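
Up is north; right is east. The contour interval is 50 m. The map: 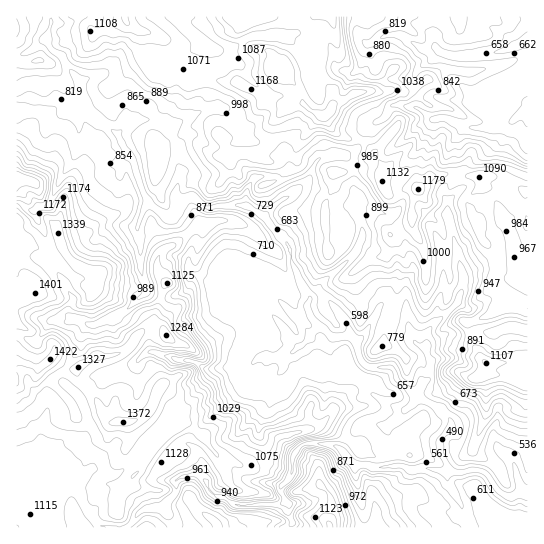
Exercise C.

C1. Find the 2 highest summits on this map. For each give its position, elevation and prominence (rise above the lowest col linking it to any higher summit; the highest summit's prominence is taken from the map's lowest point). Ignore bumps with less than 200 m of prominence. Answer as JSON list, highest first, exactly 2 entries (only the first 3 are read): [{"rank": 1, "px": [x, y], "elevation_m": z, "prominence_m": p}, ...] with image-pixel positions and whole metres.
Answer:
[{"rank": 1, "px": [50, 359], "elevation_m": 1422, "prominence_m": 956}, {"rank": 2, "px": [275, 62], "elevation_m": 1299, "prominence_m": 454}]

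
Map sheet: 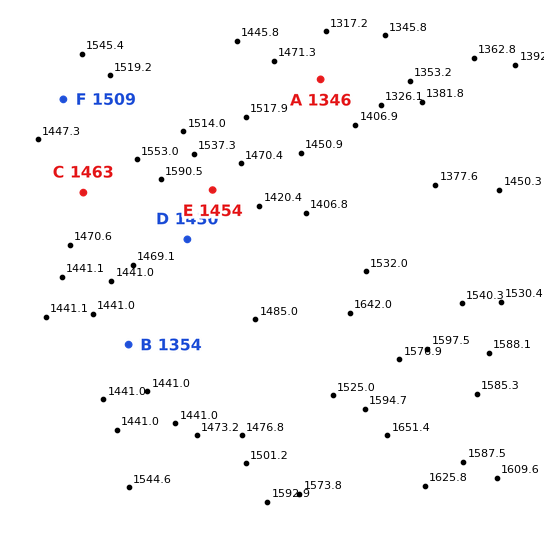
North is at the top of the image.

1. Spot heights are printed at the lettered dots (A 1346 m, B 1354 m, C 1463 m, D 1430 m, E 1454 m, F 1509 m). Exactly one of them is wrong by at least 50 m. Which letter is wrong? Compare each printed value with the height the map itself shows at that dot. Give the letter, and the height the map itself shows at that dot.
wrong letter B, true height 1441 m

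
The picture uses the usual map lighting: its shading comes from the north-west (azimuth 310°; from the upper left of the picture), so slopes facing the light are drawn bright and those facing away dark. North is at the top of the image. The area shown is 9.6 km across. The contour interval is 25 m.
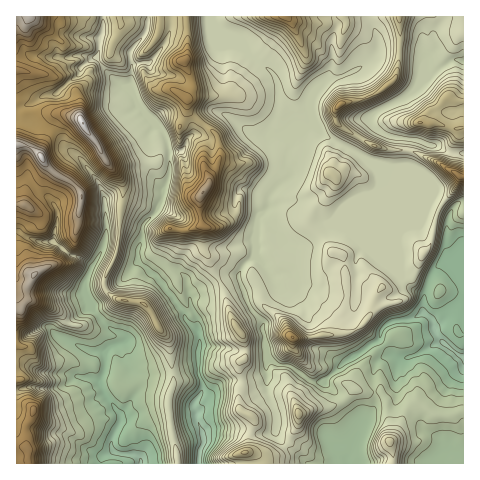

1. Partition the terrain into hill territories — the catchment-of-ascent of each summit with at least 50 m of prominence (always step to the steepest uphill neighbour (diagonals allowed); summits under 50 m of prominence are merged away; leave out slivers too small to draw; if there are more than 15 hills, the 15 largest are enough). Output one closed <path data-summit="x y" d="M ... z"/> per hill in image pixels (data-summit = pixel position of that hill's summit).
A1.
<path data-summit="83 124" d="M97 58l-5 0-9 7-3 3 0 5-23 20-16 3-25 15 1 8 23 7 16 8 8 12 20 16 14 19 4 11 4 21 0 24-4 13-10 16-7 17 0 12 35-13 17-20 0-12 5-12 0-10 15-18 13-38-1-25-5-14-20-20-14-24-15-9z"/><path data-summit="292 337" d="M376 192l-11 5-21 21-17 7-23 21-20-5-8-6-14-21-4 4-3 38-11 9-5 14 12 29 12 15-1 7 6 28 10 7 14 2 19 14 12 1 24-22 31-20 3-10 8-7 21-4 13-6-1-6 2-12-12-6-11-12-23-56z"/><path data-summit="203 192" d="M217 112l-4 1-13 17-11 8-4 9-4 4-12 2 1 19-7 17 0 7-6 14-15 18 0 10-5 12 0 10 22 20 13-11 10 5 4 4 3 18 3-4 15-4 22-12 10 0 5-11 11-9 0-20 4-20 9-8 1-11 5-7 17-14-4-11 1-12 3-6 0-7-3-3-4-2-27 1-28-20z"/><path data-summit="185 61" d="M211 16l-39 0-4 23-13 18-5 6-10 0-8 4-3 21 15 25 20 20 5 19 12-1 4-4 4-9 8-5 18-21 14 4 28 20 13 0 7-19 1-32-3-9-18-14-21-23-16-8-7-7z"/><path data-summit="459 175" d="M416 140l-7 0-3 26-21 2-12-3 7 13 0 8-4 6 2 29 23 56 11 12 13 6 6-19 9-12 6-3 13 1-11-17-2-15 5-19 7-7 6-3 0-47-15-2-10-5-9-1z"/><path data-summit="390 441" d="M441 342l-32 16-9 1-7-3-5 0-12 7-3 11 2 29-16 27-12 29 1 5 96 0-1-8 4-2 17 1 0-98z"/><path data-summit="34 274" d="M17 231l-1 129 5 0 22 13 27 1 20 4-2-15 4-9 3-3 10 2 5-6 17-6-5-8-13-5-19-23-5-11 0-11 7-18-15-9-7-1-17-14-15 0-11-3z"/><path data-summit="286 17" d="M369 16l-156 0-1 4 8 11 16 8 21 23 18 14 3 9 0 24-8 25 14 1 8 6 14-13 6-3-2-24 4-9 11-11 32-11 13-8 5-7 3-5 0-12z"/><path data-summit="341 104" d="M428 16l-58 0 0 5 8 17 0 12-3 5-5 7-13 8-32 11-11 11-4 9 2 24 3 1 10 10 28 14 21 14 11 4 21-2 3-26-17-3-13-5-7-8-1-6 7-8 31-15 19-19-4-10 2-5 10-11-2-15-5-6z"/><path data-summit="332 174" d="M315 126l-9 2-14 11-5 21 4 16-17 14-5 7-1 11-7 6 19 25 20 7 7-1 20-20 17-7 21-21 11-5 4-6-2-15-8-9-17-12-28-14z"/><path data-summit="34 410" d="M81 376l-5 0-9 9-11 3-29-1-11 3 1 74 84 0 1-6 11-7-1-11 9-19-1-8-14-17-7-15z"/><path data-summit="145 305" d="M138 261l-18 21-33 13 4 12 18 21 13 5 5 6-1 3-10 4 17 24 10 4 9 1 45-8 1-35-13-13-1-6-24-33z"/><path data-summit="41 157" d="M18 119l-2 0 0 62 12-3 13 16 9 5 6 8 2 8-5 27 17 13 7 1 15 10 10-16 4-13-1-38-7-18-14-19-20-16-8-12-16-8z"/><path data-summit="245 452" d="M266 368l-1 5-15 7-25 1-7 4-9 10-9 0-4 5-3 5 11 33 0 6-5 9 1 11 108-1-22-17-10-12 0-21-9-25z"/><path data-summit="299 413" d="M269 359l-3 8 1 21 9 25-1 18 3 7 8 8 22 18 39 0 13-40-14-20-21-22-14-1-19-14-14-2z"/>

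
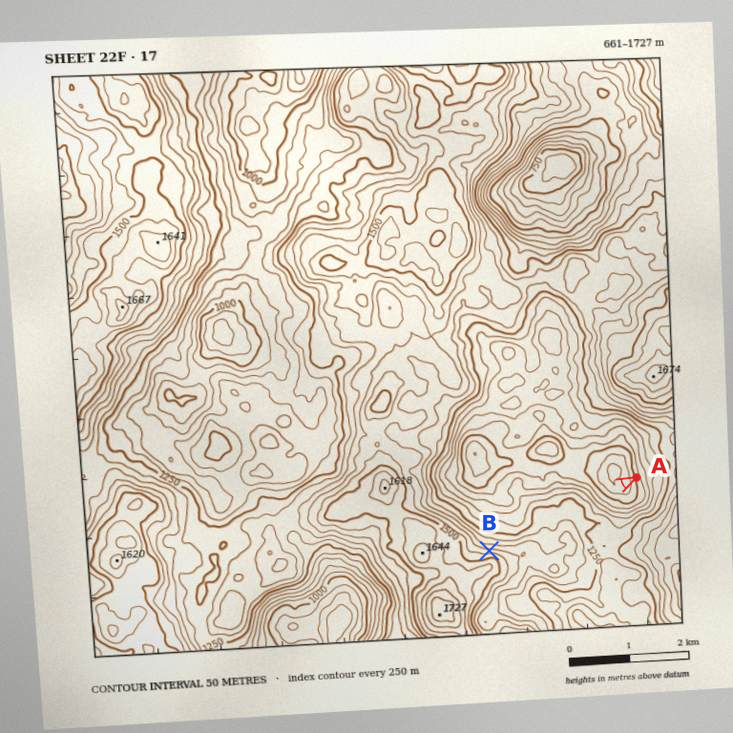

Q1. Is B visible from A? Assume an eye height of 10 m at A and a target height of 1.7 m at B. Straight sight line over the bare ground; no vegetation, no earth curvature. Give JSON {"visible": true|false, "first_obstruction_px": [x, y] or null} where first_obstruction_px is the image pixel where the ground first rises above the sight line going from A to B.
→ {"visible": false, "first_obstruction_px": [591, 500]}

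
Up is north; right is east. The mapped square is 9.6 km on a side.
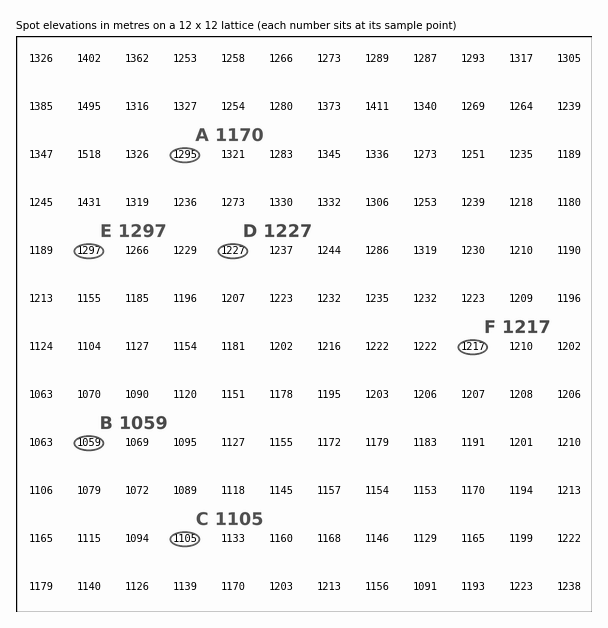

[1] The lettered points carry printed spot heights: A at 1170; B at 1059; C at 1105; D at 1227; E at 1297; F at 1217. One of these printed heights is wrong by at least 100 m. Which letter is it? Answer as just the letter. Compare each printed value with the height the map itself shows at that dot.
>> A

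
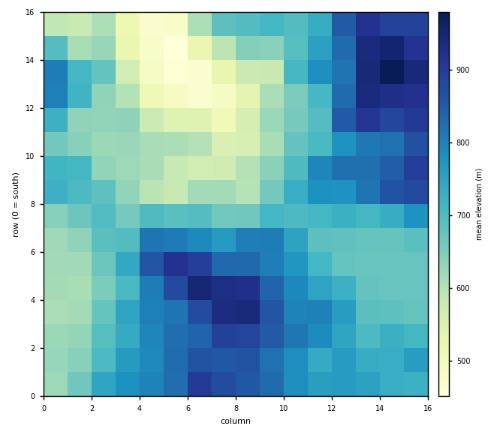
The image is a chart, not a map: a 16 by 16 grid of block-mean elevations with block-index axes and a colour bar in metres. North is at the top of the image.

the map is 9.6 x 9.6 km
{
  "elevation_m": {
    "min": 420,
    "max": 1020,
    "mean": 720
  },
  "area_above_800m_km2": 24.8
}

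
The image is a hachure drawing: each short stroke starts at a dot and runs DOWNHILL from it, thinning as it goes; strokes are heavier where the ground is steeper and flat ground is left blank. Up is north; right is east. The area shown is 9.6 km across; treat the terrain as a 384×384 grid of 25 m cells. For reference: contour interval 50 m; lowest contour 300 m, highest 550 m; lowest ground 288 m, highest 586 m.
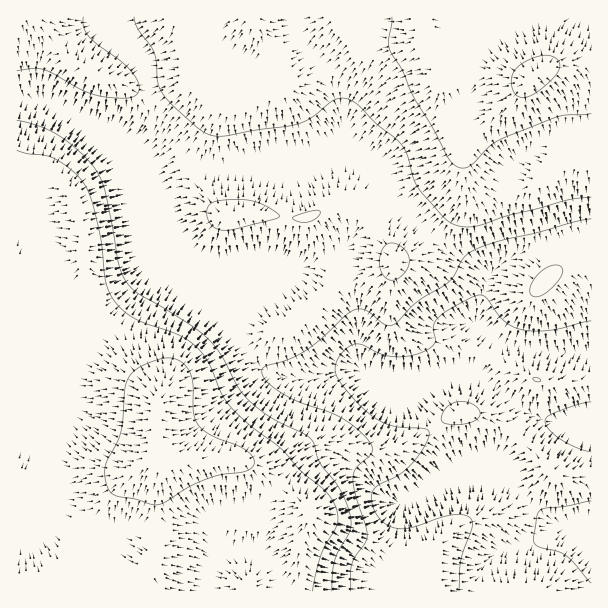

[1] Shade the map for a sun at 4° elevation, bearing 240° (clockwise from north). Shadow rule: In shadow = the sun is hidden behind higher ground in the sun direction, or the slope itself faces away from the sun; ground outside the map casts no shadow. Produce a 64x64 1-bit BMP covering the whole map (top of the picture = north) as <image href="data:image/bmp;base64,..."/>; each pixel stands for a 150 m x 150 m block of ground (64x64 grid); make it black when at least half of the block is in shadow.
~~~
<image width="64" height="64" href="data:image/bmp;base64,Qk0+AgAAAAAAAD4AAAAoAAAAQAAAAEAAAAABAAEAAAAAAAACAAATCwAAEwsAAAIAAAAAAAAA////AAAAAAAAAAAAfADAAAAAAAB+AMAAAAAAAH8A4AAAAAAAf4BgAAAAAAB/wAAAAAAAAD/gAAAAAAAAH/AAAAAAAAA/+AAAAAAAAD/8AAAAAAAAf/4AAAAAAAB//wAAAAAAAP//gAAAAAAB///AAAAAAAf//8AAAAAAD///4A4AAAA////gHwAAAH///+A/AAAA////4HwAAAH////AcAAAA////wAAAAAH///+AAAAAA////4YAAAAD////gAAAAAf///8AAAAAB////wAEAAAP///8AAYAAA///8AAAAAAH/+HAAAAAAA//wAAAAAAAH//AAAAAAAB//8AAAAAAAf//wAAAAAAD//+AAAAAAAP/+AAAAAAAB/+AAAAAAAAH/wAAAAAAAAf+AAAAAAAAB/wAAAAAAAAP/AAAAAAAAA/8AAAAAAAAD/wAAAAAAAAP/AAAAAAAAA/8AAAAAAAAH/wAAAAAAAAf+AAAAAAAAB/4AAAAAAAAP/gAAAAAAAB/8AAAAAAAAP/wAAAAAAAB/+AAAAAAAAf/wAAAAAAAD/+AAAAAAAAP/gAAAAAAAA/wAAAAAAAAAAAAAAAAAAAAAAAAAAAAAAAAAAAAAAAAAAGAAAAAAAAAB4AAAAAAAAAPAAAAAAAAAAwAAAAAAAAAAAAAAAAAAAAAAAAAAAAAAAAAAAAAAAAA=="/>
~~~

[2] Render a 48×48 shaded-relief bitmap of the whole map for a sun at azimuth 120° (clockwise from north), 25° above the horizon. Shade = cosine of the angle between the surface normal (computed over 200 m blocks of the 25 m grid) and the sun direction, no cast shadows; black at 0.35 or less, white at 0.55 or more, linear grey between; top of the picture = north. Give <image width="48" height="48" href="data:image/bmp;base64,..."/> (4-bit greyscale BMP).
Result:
<image width="48" height="48" href="data:image/bmp;base64,Qk32BAAAAAAAAHYAAAAoAAAAMAAAADAAAAABAAQAAAAAAIAEAAATCwAAEwsAABAAAAAAAAAAAAAAABEREQAiIiIAMzMzAERERABVVVUAZmZmAHd3dwCIiIgAmZmZAKqqqgC7u7sAzMzMAN3d3QDu7u4A////AFVWZmVVZ5mGQzV3Z779p3ZVaKlUNEVniFVVZmVEV5qXUzVmZ7/+qHZVaKlkM0RWd0REVmVERoqXZERVV7//uHZlaLuGRERFZ1REVWVDRXmYZVVURr//2nZVWKuodlVVZlVURWZURXiIdmZURZ7/+3QiNoq6mHZmZVVURWZlVniHZmZlRHz//IMAAliZmIh2ZWZVRFZmZomHZlVUNGr//aUgACRniIiId3ZlQ0VmZ4qYd2ZUNGnf/sljEAI1ZmeJmWZlQzRWZ4qqmId1RGi+/tynVDNEVUV5mWZlQzNFZnmZmIiHZnis3M3rhlVVVDNoiFVUQzM0VneIh3iIiImau7zeyGZVUyNXdlVUMiIiRWdmZmd4iJmZmZm8y5dmUyRWZlVUMiIRNXdmVVZmZ3eIiHZ4qqqYZUVmVVVVQyERJYh2ZmZlVVVndlQ0Z4mph2dmVVVVVCEQJYmHd3dlRERWdlQhJGeIh4iHZlVVVDIQFIqZiYdlVERWd1VCETVnd3mqmGVVVDIhE2mqqph2ZVVnhlVVMSNWZmiaqWZVVDIiElerzKl3d3eIdlZmVURVRFZ4h3ZlVDISIjabzKl4iZmph3d3dmZVREVWVWZmVUIiIjWKu5d4mrzKh3mqmHZlRFVmZlZlVVMzIiR4mHVnir3bhmmqmIdmVneIiFVVVVVEMzRnd1RFaKzchWm6mHdlVomqqlVVVVVVVEVmZVQ0RorMlWnMqYdkRYmqqlVVVWZmVVZlVVVDNFeqhmrdzLljJGiaqWZVVmiHVWZVVVVUMjV4dmnN3cuDEkeJmXZlVoqoZVVVVVVVUzRWZViszNyUETV4iGZlVpzKdVVVVVVVVUNFQ0eaq8ymMSRWd2ZVRq7qZVVWZmVWZlREMjV4mry5UzNFZlVUNq/6ZVVWeId2ZnZlMjVniavLllVVVlVENb/pZVVEaaqHd4h2Q0VmZ4rMuod2ZlVUNr/YVVQyV5mHdniHZVVlVWiszLqpiFVUR8/HVVMiNWd2VVZ3ZmZVRFeaq7zLulVUSM63VVMiM0VVRERWZmZURFaIiJvMu1VUWM2mVUMzRERVVDNFZmVDNFeIZWiaqlVVaLuWVUNFVVVVVVRFVVQyNFeIdUV3eFVVaKl1VURVZlVVVVVVVVQhI1eJhkRWZlRWeIdlVUVWd3ZmZmVVVVQhI1aJl1RFVURGd2ZVVFVWeIiHd2ZlVVQyJFZ5qYZVVTNFZlZlVVVVZ4mIiIh2VVQzNFVnmql2ZjRVVmZlVlVVZniImZmGVERDRWVFebuXd1VWZnd3dlVVVVZniamGVERDRmVDR6u5h3d2VniIdURWZVRWeJmGVEQzRnZDNIq6mJh1VniIdDRWZlRFZ3d2VUQzRnZTI1iqmJhlRWd3ZCNWZlVVZmZVVVQzRWVDIjV5iIdlRWZmVDNWZlVWZmVVVVRERVVDIiNWd3dmVmZVVDRWZVZndmVVVUNFZVVUMiNFVXiHd2VVREZmVVZ3dlVVVUI1ZlVVVDNFVYiJh2VUNFZ2VVaIdURWZUIkZmVVVVRVVQ=="/>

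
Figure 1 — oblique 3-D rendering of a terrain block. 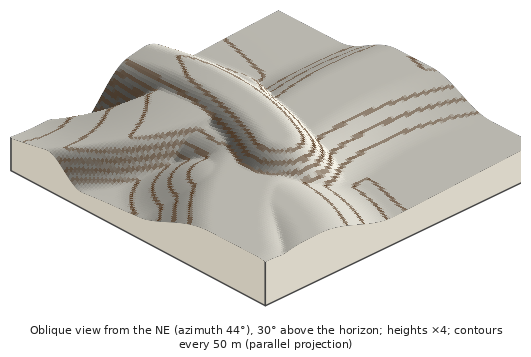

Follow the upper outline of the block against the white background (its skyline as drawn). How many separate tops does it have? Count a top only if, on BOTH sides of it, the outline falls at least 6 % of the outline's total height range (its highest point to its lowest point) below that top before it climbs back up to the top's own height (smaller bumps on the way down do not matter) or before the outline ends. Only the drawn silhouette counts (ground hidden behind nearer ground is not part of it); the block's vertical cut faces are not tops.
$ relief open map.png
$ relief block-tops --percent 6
2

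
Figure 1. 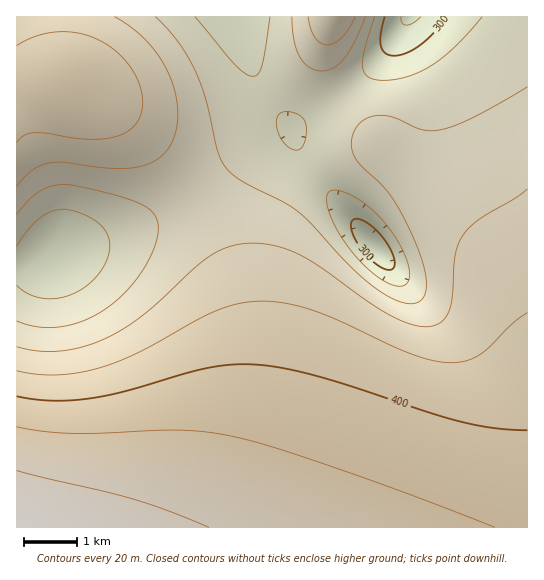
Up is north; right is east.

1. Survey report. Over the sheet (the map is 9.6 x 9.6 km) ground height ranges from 275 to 455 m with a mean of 370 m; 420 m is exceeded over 11.9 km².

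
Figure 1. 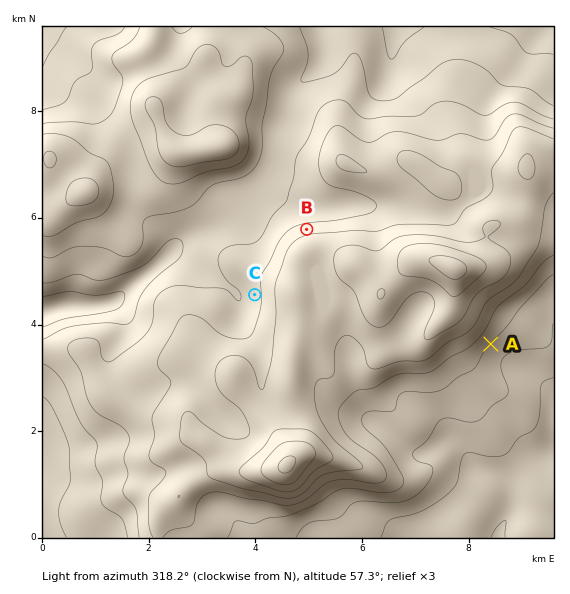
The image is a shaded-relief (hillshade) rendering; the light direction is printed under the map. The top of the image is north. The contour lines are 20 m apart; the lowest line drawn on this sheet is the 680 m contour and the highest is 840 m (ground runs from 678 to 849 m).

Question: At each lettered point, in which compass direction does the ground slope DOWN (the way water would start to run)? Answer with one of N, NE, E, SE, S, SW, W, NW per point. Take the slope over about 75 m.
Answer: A SE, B N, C W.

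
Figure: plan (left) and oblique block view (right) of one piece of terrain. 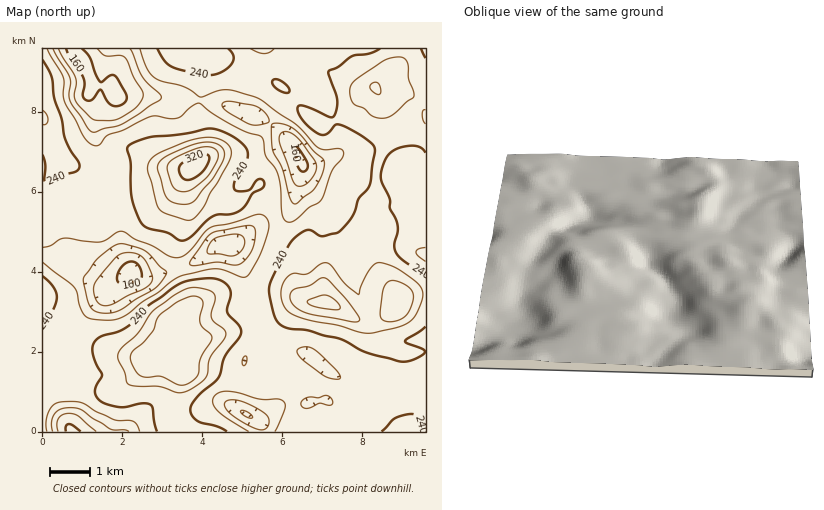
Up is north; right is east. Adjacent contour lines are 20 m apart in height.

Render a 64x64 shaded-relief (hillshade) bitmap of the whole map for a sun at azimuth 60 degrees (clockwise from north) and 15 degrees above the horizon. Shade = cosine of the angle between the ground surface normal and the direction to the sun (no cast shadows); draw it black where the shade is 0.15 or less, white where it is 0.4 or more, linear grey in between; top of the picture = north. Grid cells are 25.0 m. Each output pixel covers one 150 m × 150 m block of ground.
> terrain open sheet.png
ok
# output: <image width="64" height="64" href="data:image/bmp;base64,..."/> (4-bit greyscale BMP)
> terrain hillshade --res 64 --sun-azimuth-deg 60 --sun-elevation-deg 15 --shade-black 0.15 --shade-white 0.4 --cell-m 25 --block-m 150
<image width="64" height="64" href="data:image/bmp;base64,Qk12CAAAAAAAAHYAAAAoAAAAQAAAAEAAAAABAAQAAAAAAAAIAAATCwAAEwsAABAAAAAAAAAAAAAAABEREQAiIiIAMzMzAERERABVVVUAZmZmAHd3dwCIiIgAmZmZAKqqqgC7u7sAzMzMAN3d3QDu7u4A////AN7adDIiI0QyJFVmd3d3eJrN3IVFZ3d3d3ZniIZWZ4iZ3clTISIjREM0VWZ3d3eJrO7JZDRnd3d3d2eJhlVneIjLp0IREiNEREVVZ3d3eJvO24QzNFd3d3d3Z4h1Vmd3iKmFMhASNEVVVWZnd3eJvMyWMiNFZ3d3d3Znh2Vmd3eImGQyIiNEVmZmZmZ3d4q7qFISNFVmd3d3ZWd2Vmd3d4h3ZUREREVWZmZlVVZ3iZhkMiNVZmZ3ZnZVd3Zmd3d4iGZmZlVVVWZmVVRDRWd4dlQ0RWZmZmdmZmZ3ZmZmd4iIVmZ2ZmZWZlVERDI0Z3d2VVZmZ3Zmd3d2Z3dmZmZnd3dWZ3ZmZmZVREREMzV4iId3d2Znd2d3d3d3ZmZmZmd3d2ZmZmVmZUMzNFVEVniamIiHZmd3d3d3d3ZWZmVWZndmZmZmZVVUMiI1ZVVniaqpiIdlZ3d3d4h2VVVmVVVmZmZmZmZlVVQzI0Z2VneJqpiJh2Vnd3d4h2VEVmVVVmZmZmZndmVVVUM0Z3Znd3iamIiHZWd4d4h2VEVWZVZmZmZmd3d2ZlVVVVVnZmd3eImYiIdlZ3iHd2REVWZmZmZnd3d3d3ZmZmZmZmZneHd3iJiIh2Zmd3ZlVEVWZVVWZ3d3d3Z3d3dmd3ZlVWd3Z3eImZiIdmZ2ZVVEVWVURFZmZmd3Znd3d3d3dmVVZmVmeImqqZiHZmVVVVVVVDM0VWVWZndnd3iIiIh3ZURVVWZ4mqqqmYZmVVVUREMyIjVlVFVnd3d3iJmZmYdlREVVZ4mqqpmYdmZVREMiIiIkZ3ZERXiId3eJqqqph2VERWZniaqpmIdmZlQzIRIiNFipdURWiZl3eImry6h2ZVVWZmeJmqmIh2ZlQyESM0RXm7lkRFeKqoh4mbzLl3ZlZmZmZ4iaqYh3ZmVCESRWZorMp1RFV4qqiIiavMqHdndmZlZniaqpmIdmZTIjVnd4rMuGRFVnirqZiZvMuYd3d3ZlVmeJqqmYiHZlQzV4d3m8uXVVVWebu5maq7qod4iHZVRVZ4mZmZmYdmVERnh3ebuoZVVWeKu7qquqmYiIiIdUNFZoiZmZmqhlZlRWiHZ5u6hlVWeKu7qrupd3iIiIdTIjVmiIiZqrl2VmVVeIdnmql2VWaJq7qqqYZneIiIdkIRNFZ4iJmrqWVVZVVnd2eaqHVWZ5q7qqmHZmd3eIh1MQE0RXiZmaqXZVVWVVZ3d4mYZVZ4mqqqp3ZmZnd3d2QhAjNFaJmZmYdURFZVVnh3iYdlVniZmZmGZmZmZmd2QxESNEVompmIdkM0VmVWeIeIdlVWeJiIh2Z3ZlVVVnZCIjNEVWeaqHdkQzRWZVZ4h3d2VWZ4iHd2Z3dlVVVWdkMjRVVVZ4mXVUQzM1ZmZnh3d2ZVZ4iHd2ZndmVVVWd2Q0RVVVVWiIZEREMzVmZmd3d3ZmZ3iHd3d3d2ZmVWZ3ZUVVVVVEZ4dURERERGd3Znd3d2Znd4d3d3d2ZmZmZndlVVVURERnh2VVVVVFZ4hmd3ZnZmd3d3d3d3ZmZmZmdmZmVURERWeIdmZmZlVomHZnZmZmZ3d3d3d3d3ZmZmd3ZmZUQzRFZ4iHZnd2ZnmpdWdmZmZmd3d3d3d3d2Zmd3ZmZlQzM0VnmYd3d3dmibp2ZlVWZmZ3d3d3dnd3ZmZ3ZmZmVDIjRWeZmHd3d2eKyodmVFZmZnd3d3dmd3ZmZmZmZmZUMiI0Z4mYh3d2d5vLl2VERWZmZ3d3d2Z3dmZmZmZmZUMiIjRXiJmHd2Z4rNynVDNGZmZnd3d2ZmZmZmZmZ3ZlQyISNFeJqph3d3it7KhTM0ZmZmd3d3ZmZmdnd3d3dmVDIiNFZ4mrqHd3ib3cqEIjRmZmZ3d3dmZmZ3d3d3d2ZUMzNFZniauph3iazdymMRNVZWZmd3d2ZmZnd3eHdmZlVVVWZ3eJrMqYeKvNy5QAE1VVVmZ3d3ZmZnd3iZhmZmZmZnd3eIq926iJrMzKYQAUVURWZmd3ZmZmd3ial1VmZmd3d3eIm83cqYmszLgwACRVRFZmZmZmZmZ3iauWVnd3d3d3eImrzMupmavLlQABRWZVVmZmZmZmZ3iKu5Znh3d3d3iIiJqqqqqqq7lhAANWZmVWZmZmZlV3iJrMmImHd3d4iIiHeJmru6mZljAAJWd2ZVVVVmZlVImZrNypmYdmd4iYh3Z4mru6qHdkEAJGd3ZVVVVWZmVEmaq97KmYd2ZniZh2ZniruqmHVDISNGeIdlRVVVZnZVWaq97rmIh3ZmZ4h2Zniaqod2UxEjRWeIdlRFVUVndmVqq879qHiHZlVnd2ZmeJmXZVQxEkVmeIhlREVURXh3Znmr3uuHd4dlRFVmZVVnd3VEMyI0Vmd4dlVDNFRGiId3eZrNynZ3dlRDNEVVVVVmVUQzNEVmd3dmVUM0VVeIh3eJmrzKhmd2VDIiNERERVZVRERVZmd3d2ZmVEVVeJiHeImazduGZ2VDIRI0RERVVmZVVWZmd3d2ZmZVVWZ4iId4iZvf64VWZUIQEjRVVVVWZmZmZnd3d3ZmZmZmZnd4iIiKvf/aZFZlQhEjRVVVVWZ3dmd3d3d3ZmZ3ZmZmZ3iIiJvP/rhURWUxASRWZmZmZ3d3d4h3d3dmZ3d2ZmZmeIiJnO/8hkM0VDERNFZmZmZ3iHeJmYdnd3d3d3Z3d3d3iJmd/9p0MzNEMhI1VmZ3d3eIiJq6hmZ3d3d3ZneId3d4ma"/>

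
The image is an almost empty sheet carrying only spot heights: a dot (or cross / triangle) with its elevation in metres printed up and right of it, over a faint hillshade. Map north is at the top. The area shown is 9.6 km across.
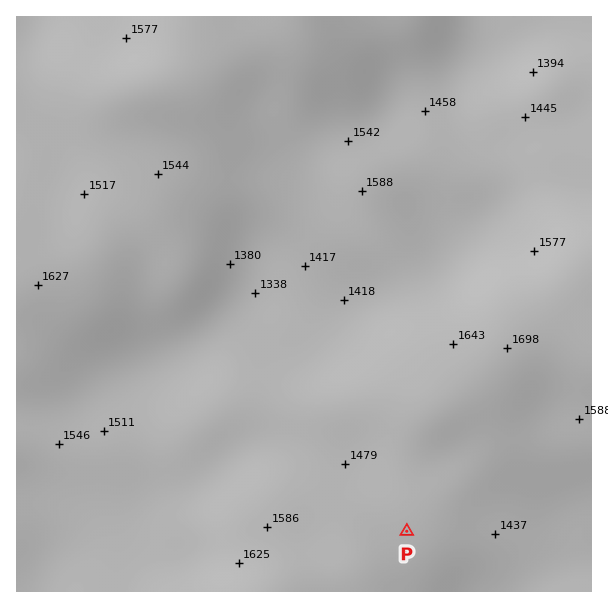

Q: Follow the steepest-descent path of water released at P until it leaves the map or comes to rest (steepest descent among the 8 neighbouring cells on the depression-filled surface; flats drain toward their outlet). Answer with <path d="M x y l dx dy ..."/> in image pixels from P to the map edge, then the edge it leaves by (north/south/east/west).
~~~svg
<path d="M407 531l21-21 25 0 3 2 3 3 12 6 47 46 0 24"/>
exit: south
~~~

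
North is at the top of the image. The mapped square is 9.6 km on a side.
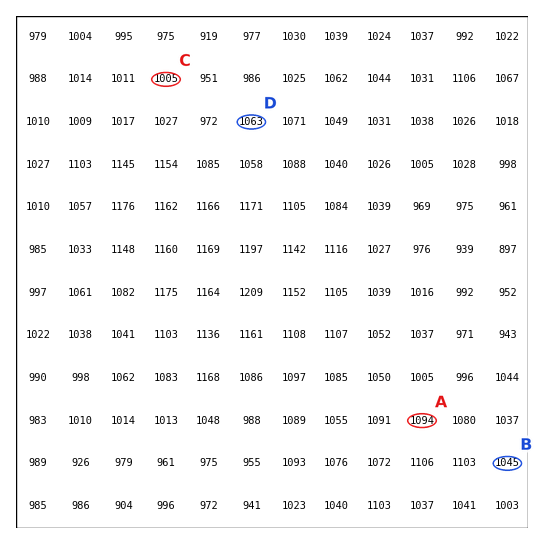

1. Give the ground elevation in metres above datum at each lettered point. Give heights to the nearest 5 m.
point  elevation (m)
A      1095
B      1045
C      1005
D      1065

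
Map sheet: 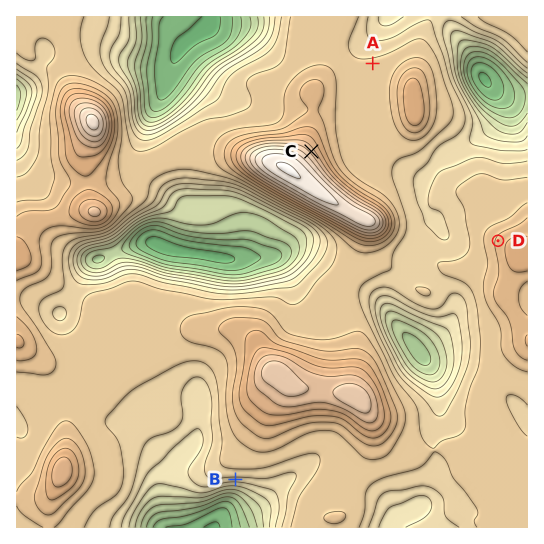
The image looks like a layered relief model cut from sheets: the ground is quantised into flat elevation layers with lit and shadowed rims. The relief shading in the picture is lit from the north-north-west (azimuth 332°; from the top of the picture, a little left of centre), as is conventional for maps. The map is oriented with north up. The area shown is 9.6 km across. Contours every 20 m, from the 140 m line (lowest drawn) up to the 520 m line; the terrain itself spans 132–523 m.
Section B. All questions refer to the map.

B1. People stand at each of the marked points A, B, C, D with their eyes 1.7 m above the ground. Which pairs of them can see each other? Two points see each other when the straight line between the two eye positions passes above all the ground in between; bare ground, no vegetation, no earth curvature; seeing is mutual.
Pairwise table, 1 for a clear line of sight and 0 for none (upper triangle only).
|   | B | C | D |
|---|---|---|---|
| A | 0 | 1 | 0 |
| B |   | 0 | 0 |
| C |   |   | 1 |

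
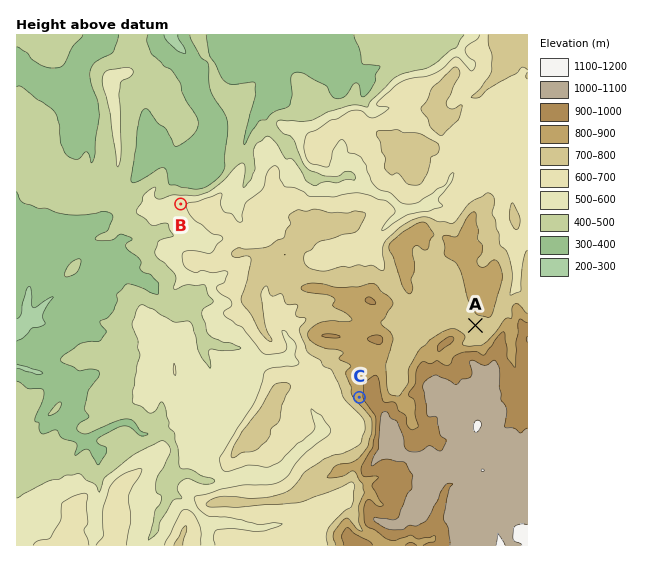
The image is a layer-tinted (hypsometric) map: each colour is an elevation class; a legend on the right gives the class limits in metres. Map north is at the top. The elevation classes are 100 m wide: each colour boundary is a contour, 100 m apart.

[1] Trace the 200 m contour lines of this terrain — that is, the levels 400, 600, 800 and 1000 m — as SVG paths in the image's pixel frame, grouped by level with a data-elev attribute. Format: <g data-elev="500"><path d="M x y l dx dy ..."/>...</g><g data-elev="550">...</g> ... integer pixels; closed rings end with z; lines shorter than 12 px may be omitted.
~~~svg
<g data-elev="400"><path d="M48 415l1 1 4-1 5-4 3-6 0-3-4 2z"/><path d="M65 276l5 0 7-4 3-7 1-6-4 0-7 5-5 7z"/><path d="M17 192l3 8 5 4 13 4 9 1 11 4 19 2 26-4 8 2 2 4-5 12-11 7-2 3 4 2 12-1 10-6 10 3 1 3-6 4 0 4 14 12 1 3-1 5 1 3 10 4 7 8 1 2-1 8-1 2-20-9-11-2-9 11 0 6-4 11-6 6-7 3 6 11-5 8-22 4-16 11-3 5 3 3 10 3 6 5 12-2 6 1 2 2-1 5-9 12-1 4-3 16 4 8-10 7-2 4 1 3 4 2 5 1 29-13 11-2 6 2 7 10 8 2 0 2-7 1-11-9-5-1-7 1-17 10-4 4 2 3 6 3 2 4-2 4-7 10-10-16-5 1-8 6 2-12-15-6-5-8-14 4-2-1-2-10-4-1 0-2 8-20 1-9-3-2-14-1-10-7"/><path d="M17 47l10 6 4 6 10 6 8 3 9 0 6-4 9-17 10-12"/><path d="M118 35l-5 17-18 11-5 9 1 12 7 17 1 14-4 25 0 15-4 8-4-11-2 0-4 5-4 3-11-5-5-12-2-18-4-13-33-25-5 0"/><path d="M190 35l1 5 10 17 7 6 2 26 4 9 11 17 3 10-4 46-5 6-10 8-12 4-27-4-4-14-3-3-5 1-20 12-5 2-2-2 6-52 4-14 2-5 5-1 10 14 8 6 9 17 7-2 9-7 5-6 2-7-1-7-11-16-4-9-2-9-6-10-4-4-5-2-14-14-4-12 1-6"/><path d="M354 35l6 14 2 14 3 2 15 2-5 8 0 6-8 13-5 3-3-12-4-2-10 13-4 2-6 0-3-2-6-11-22-12-10 0-3 4 1 18-2 10-17 8-7 7-7 1-7 10-7 14-2-2 2-7 10-40 0-12-2-2-22 2-8-4-13-24-4-21"/></g><g data-elev="600"><path d="M89 545l-5-14 4-10-2-14 2-11-3-3-11 3-12 7-1 17-10 17-14 4-4 4"/><path d="M126 545l5-24-2-25 4-10 8-13 1-4-1-1-19 7-7 5-5 7-7 22 0 27-7 9"/><path d="M201 545l0-12-1-8-7-12-7-4-5 3-16 33"/><path d="M174 375l1 1 1-4-2-9z"/><path d="M479 35l-1 4-10 6-3 4 2 7 8 7 0 4-2 4-3-1-11-12-4-1-12 11-8 5-9 3-19 3-11 6-19 18 1 3 11 2-11 8-7 2-10-7-10 0-13 8-8 1-13 10-8 3-4 6-1 9 3 12 4 4 15 3 3-2 5-17 5-7 4-1 6 13 6 1 7 5 4 6 5 16 5 6 5 3 9 3 13 11 8 0 8-2 18-13 8-4 5-10 3-2 1 0-3 9-13 17 1 2 4 4-1 2-13 4-22 4-25 16 3-7 10-12-2-5-6-6-29-8-24 4-25-1-5-4-7-4-12-2-5-7-1-10-4-3-4 1-4 5-5 18-16 13-4 10 1 7-2 2-3-1-7-7-8-3-3-7 2-9-1-2-34 11-1 3 3 6 5 7 17 13 10 3 2 3-13 14-16-2-10 1-2 5 3 10 10 6 7-3 11 3 10-2 4 1-2 10-7 3-2 3 3 4 10 7 3 4-1 4-7 5 1 4 17 11 19 24 5 3 15-1 5-2 1-6-5-14 4 0 10 13-1 12 4 7-5 3-23 2-6 4-5 17-6 14-34 54 2 12 3 2 4 0 20-6 18 2 12-5 18-18 17-13 1-6-4-16 11 7 9 15-3 5-26 20-13 19-10 7-10 3-28 0-46 11-1 3 4 9 11 8 22 2 28 7 15-2 8 1-19 7-9 0-21-3-16 2-4 7 2 8"/></g><g data-elev="800"><path d="M487 317l3 0 3-4 9-32 0-6-3-11-4-4-4 1-8 6-3 0-2-3-1-4 5-7 1-6-6-8 1-10-2-6 0-10-2-1-7 5-10 19-3 1-8-2-4 2 3 10-1 6 3 4 9 6 3 5 9 31 5 7 2 7 3 2z"/><path d="M527 313l-9-9-4 0-2 4-1 11-4-1-2 1-11 15-7 7-6 4-12 1-6-1-1-1 3-7-1-2-10-6-7 1-10 5-7 5-12 12-9 16-1 16-8 11-3 1-8-3-2-9-1-20 7-27-3-5-9-9 12-18 0-4-3-3-8-6-5-7-4-2-15 4-16 1-31-5-9 4-1 2 5 3 20 3 7 2 2 3-2 4 0 3 13 6 6 6 0 1-3 1-16-1-12 2-11 7-2 7 3 5 7 5 25 6 0 1-4 6 12 6-5 8 5 14 1 8 18 21 2 4-1 14-3 13-5 6-5 6-5 3-18 4-8 11 14 0 10-6 3 0 9 13 1 8-6 16 1 13 4 10-6-2-8-10-4 0-11 14-1 4 2 8"/><path d="M408 293l3 0 2-4-2-9 4-15-2-16 4-4 6 5 4-1 3-9 4-5-7-11-4-2-7 2-13 8-14 13 0 4 4 8 9 28z"/></g><g data-elev="1000"><path d="M527 428l-6 5-7-5-9-1 2-18-6-9-2-32-5-8-9 5-11-4-4 0 2 11-1 4-4 3-5 0-5 5-20-9-7 2-6 6-1 5 4 27 2 2 8 0 3 18 6 5-5 11-11-5-12 6-11-2-2-3-2-11-6-15-6-2-4-7-5 1-3 35-6 11-2 7 15-7 19 3 8 13-1 13-5 6-10 25-4 1-18-3-1 3 9 7 8 3 11 0 7-5 9 0 9-6 18-33 2-2 4-1 2 1-4 5-6 28 5 11 2 17"/></g>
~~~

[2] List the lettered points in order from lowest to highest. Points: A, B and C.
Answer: B A C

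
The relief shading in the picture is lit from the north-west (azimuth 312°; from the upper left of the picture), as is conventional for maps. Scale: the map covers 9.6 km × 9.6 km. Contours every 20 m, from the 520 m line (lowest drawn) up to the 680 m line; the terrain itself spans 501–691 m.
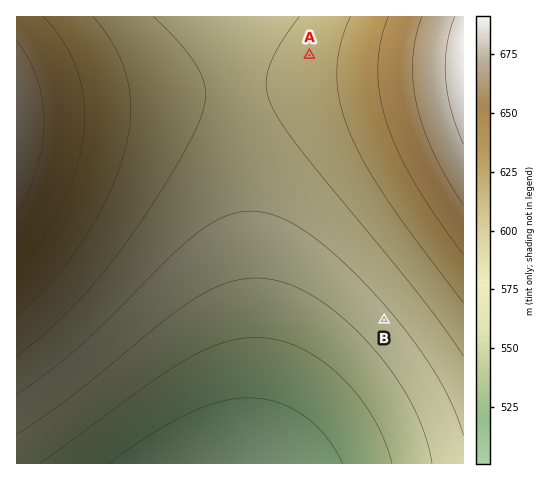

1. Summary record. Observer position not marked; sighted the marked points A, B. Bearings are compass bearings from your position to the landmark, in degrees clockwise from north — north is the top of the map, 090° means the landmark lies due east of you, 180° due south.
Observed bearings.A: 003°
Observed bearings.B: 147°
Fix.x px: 302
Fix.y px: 194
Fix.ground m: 590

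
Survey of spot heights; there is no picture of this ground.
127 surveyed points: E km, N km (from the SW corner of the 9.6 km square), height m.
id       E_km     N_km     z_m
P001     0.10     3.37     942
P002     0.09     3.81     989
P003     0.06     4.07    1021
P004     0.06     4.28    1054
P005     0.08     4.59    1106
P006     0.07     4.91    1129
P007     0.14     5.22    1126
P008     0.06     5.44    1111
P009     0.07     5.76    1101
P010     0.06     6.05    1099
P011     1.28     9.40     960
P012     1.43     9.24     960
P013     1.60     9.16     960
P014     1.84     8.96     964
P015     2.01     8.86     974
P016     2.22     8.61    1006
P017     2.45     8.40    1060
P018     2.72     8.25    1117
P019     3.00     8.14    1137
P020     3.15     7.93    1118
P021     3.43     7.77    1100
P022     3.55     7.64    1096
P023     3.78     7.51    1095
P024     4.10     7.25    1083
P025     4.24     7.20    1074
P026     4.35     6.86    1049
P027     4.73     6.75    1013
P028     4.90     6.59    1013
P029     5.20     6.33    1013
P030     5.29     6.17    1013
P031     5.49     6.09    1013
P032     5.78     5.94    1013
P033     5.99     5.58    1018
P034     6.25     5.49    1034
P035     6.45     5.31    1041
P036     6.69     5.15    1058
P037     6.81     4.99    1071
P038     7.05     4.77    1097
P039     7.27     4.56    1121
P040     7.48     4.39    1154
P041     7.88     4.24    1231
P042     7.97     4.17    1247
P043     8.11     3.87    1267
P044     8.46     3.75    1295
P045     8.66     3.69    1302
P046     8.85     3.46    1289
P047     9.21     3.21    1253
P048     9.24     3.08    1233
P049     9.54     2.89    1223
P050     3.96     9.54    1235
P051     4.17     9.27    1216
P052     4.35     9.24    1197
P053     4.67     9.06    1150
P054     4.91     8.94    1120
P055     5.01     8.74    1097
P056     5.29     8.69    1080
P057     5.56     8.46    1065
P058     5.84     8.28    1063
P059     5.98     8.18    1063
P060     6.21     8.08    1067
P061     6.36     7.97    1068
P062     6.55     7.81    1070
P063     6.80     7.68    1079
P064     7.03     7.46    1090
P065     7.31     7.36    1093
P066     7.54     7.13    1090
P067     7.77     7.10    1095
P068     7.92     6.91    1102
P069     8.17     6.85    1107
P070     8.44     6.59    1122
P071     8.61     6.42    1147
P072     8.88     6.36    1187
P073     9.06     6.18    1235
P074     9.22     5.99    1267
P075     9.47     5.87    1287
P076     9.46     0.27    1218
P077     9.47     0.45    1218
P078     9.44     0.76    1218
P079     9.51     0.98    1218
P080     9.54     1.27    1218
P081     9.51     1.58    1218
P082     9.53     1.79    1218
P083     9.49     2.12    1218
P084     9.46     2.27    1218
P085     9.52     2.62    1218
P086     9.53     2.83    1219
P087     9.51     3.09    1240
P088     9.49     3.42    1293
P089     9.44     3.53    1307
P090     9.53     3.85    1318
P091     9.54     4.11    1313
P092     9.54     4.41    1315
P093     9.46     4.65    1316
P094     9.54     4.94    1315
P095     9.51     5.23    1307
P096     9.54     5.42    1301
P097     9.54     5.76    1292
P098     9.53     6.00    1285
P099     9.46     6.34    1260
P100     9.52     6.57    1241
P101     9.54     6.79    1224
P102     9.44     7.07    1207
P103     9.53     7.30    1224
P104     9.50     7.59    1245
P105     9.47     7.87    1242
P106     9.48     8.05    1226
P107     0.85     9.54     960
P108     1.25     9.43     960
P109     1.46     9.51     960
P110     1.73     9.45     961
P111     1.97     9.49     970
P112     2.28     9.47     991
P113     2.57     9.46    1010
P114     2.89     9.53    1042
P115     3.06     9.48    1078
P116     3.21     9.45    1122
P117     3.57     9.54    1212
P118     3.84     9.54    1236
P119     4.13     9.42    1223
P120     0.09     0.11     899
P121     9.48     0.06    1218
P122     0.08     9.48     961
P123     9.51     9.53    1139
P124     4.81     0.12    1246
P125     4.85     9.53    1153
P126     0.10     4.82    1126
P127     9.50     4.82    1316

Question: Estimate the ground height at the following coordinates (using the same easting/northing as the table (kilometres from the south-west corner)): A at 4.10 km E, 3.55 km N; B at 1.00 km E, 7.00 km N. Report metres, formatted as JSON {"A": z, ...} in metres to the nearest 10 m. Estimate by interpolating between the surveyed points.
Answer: {"A": 1110, "B": 1130}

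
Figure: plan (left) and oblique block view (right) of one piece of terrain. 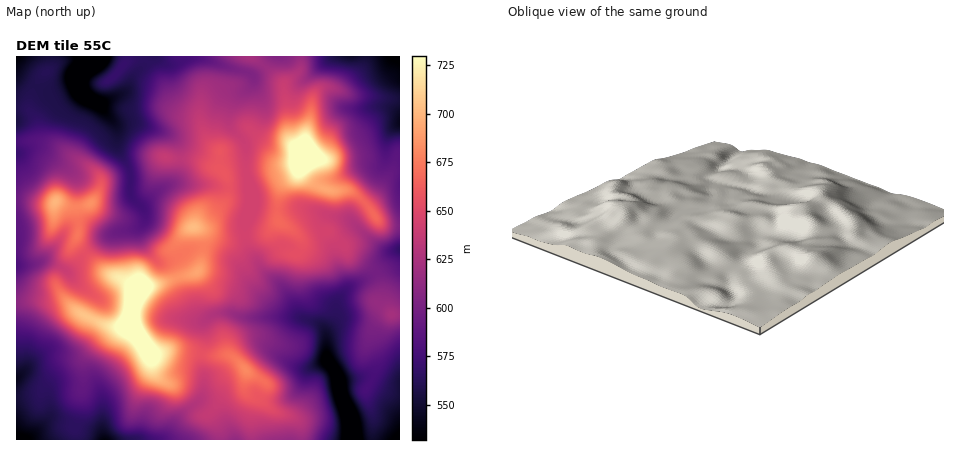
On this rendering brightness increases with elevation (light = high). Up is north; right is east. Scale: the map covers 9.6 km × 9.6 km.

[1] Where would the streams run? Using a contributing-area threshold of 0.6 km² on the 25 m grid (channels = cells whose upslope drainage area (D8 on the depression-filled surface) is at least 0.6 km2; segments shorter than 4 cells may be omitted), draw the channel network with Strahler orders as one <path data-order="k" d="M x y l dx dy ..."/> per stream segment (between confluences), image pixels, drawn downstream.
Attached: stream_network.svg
<path data-order="2" d="M26 440l-8 0"/><path data-order="1" d="M30 440l-4 0"/><path data-order="2" d="M138 440l-34 0"/><path data-order="2" d="M160 440l-22 0"/><path data-order="1" d="M164 440l-4 0"/><path data-order="1" d="M274 440l16 0"/><path data-order="1" d="M234 438l0 2 2 0"/><path data-order="1" d="M144 426l0 6-6 8"/><path data-order="1" d="M400 426l0 14"/><path data-order="1" d="M104 410l0 6 0 24"/><path data-order="2" d="M194 404l-24 24-2 4-8 8"/><path data-order="1" d="M48 404l0 14-22 22"/><path data-order="1" d="M302 384l4-10 8-8"/><path data-order="1" d="M96 382l4 10 0 4 2 2 0 36 0 2 0 4 2 0"/><path data-order="1" d="M204 378l0 14-4 6-6 6"/><path data-order="2" d="M314 366l6-2 8-2"/><path data-order="1" d="M400 366l0 18"/><path data-order="3" d="M328 362l8 12 2 6 2 12 10 24 0 8 2 0 0 16"/><path data-order="1" d="M30 360l0 2-4 6-10 10"/><path data-order="3" d="M328 360l0 2"/><path data-order="3" d="M326 356l2 4"/><path data-order="1" d="M278 356l8 6 10 4 4 2 12 0 2-2"/><path data-order="1" d="M46 352l-22 20-8 6"/><path data-order="1" d="M328 344l0 16"/><path data-order="1" d="M174 320l16 0"/><path data-order="2" d="M190 320l16 0 4-4 6-2 16 0 8 2 56 0"/><path data-order="3" d="M304 318l14 6 6 6 2 2 0 24"/><path data-order="1" d="M180 318l2 0 6 0 2 2"/><path data-order="3" d="M296 316l8 2"/><path data-order="1" d="M280 316l12 0"/><path data-order="2" d="M292 316l4 0"/><path data-order="1" d="M96 296l-12-8-18-18-10-6-6-2-34 2"/><path data-order="1" d="M250 280l34 34 8 0 0 2"/><path data-order="1" d="M342 274l2 4 0 14-6 8-2 16-10 10 0 30"/><path data-order="1" d="M16 268l0-2"/><path data-order="1" d="M260 266l30 30 8 16 6 6"/><path data-order="1" d="M172 260l-6 2-8 0-14-14-2-4 0-18 2-6"/><path data-order="1" d="M400 254l0-4"/><path data-order="1" d="M116 232l20-4 8-8"/><path data-order="1" d="M16 226l0 38"/><path data-order="2" d="M144 220l0-8"/><path data-order="2" d="M144 212l0-2-6-6"/><path data-order="1" d="M246 212l0-64-4-8-12-14 0-18 22-24 0-2"/><path data-order="1" d="M312 210l14 4 8 2 8 0 6 2 34 32 18 0"/><path data-order="2" d="M138 204l-6-6-2-4 0-20 0-4-12-20 0-20-4-6-10-14"/><path data-order="1" d="M188 186l-20 0-8 4-16 16-4 0-2-2"/><path data-order="1" d="M350 172l6-4 20 0 8-8 2-18 4-10 10-10"/><path data-order="1" d="M62 164l-18-16-14 0-6 4-8 0"/><path data-order="1" d="M16 156l0-4"/><path data-order="1" d="M168 134l-30-10-20 0-14-14"/><path data-order="2" d="M104 110l-8-8"/><path data-order="1" d="M362 110l10-2 2 0 14 0 12 10 0 4"/><path data-order="3" d="M96 102l-10-6-6-4-2-8 0-6"/><path data-order="1" d="M262 100l-6-8 0-10-4-6"/><path data-order="2" d="M120 94l-16 8-8 0"/><path data-order="1" d="M124 92l-4 2"/><path data-order="1" d="M244 90l8-8"/><path data-order="1" d="M296 90l32-32 2-2 22 0"/><path data-order="1" d="M72 84l6-6"/><path data-order="2" d="M252 82l0-6"/><path data-order="3" d="M78 78l4-6 14-12 0-4-2 0"/><path data-order="2" d="M252 76l-4-4-20-4-24-10-18 0-8 6-12 0"/><path data-order="2" d="M166 64l-8-8-4 0"/>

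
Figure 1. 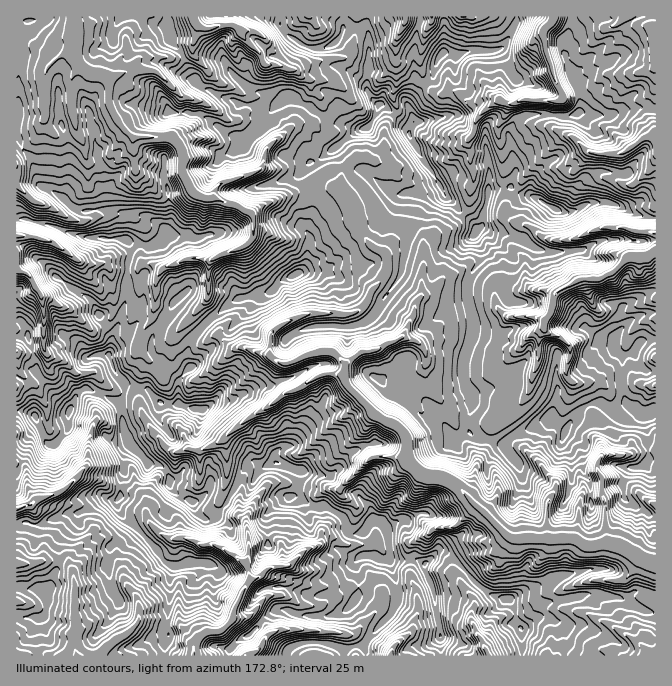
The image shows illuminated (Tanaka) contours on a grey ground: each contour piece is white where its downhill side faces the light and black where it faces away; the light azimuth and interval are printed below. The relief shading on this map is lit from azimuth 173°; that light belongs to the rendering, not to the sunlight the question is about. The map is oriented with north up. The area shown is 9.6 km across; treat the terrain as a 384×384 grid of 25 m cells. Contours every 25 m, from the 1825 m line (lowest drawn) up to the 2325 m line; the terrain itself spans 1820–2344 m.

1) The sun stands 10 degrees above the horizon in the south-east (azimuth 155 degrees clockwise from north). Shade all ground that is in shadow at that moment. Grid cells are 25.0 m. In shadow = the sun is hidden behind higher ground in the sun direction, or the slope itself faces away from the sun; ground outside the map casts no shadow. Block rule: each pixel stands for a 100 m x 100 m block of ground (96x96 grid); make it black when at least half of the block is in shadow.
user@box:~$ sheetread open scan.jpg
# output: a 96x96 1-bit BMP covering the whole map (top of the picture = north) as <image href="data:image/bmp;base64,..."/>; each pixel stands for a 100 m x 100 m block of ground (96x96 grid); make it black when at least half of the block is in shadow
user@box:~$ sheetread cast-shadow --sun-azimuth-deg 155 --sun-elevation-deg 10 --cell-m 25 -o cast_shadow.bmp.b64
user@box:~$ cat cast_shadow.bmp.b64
<image width="96" height="96" href="data:image/bmp;base64,Qk2+BAAAAAAAAD4AAAAoAAAAYAAAAGAAAAABAAEAAAAAAIAEAAATCwAAEwsAAAIAAAAAAAAA////AAAAAAAABAAAHwAAwAAgAAAAB4AfD4BA4AAAAAAAA+Afj//wfggAAAAAMfgf5//4PgAAACAAOPwf9/8cHgAAAAAAGHwP+YAGBADoCADgADgB/D8DBAYEAADgQDwB///AAAYAAACAAAAA/+DAAAAAAAAAYAAA/4hAAAHgfPAAcAAAf/gAAAP4P//4AAAAP/gAAAf+D//8AAAAP/4AAAf/4D78MAAA//gAAAf///78OAH/8fjADA////wAEAH/sD44Pg////gADAP+GB/4Pw///8AADAf8OAcAHw///wAAAAzAMAIAD+///AAAAAAAIAAwB///8AD4AAAAAAA4gD+BAAD+AAAAGAA/8b8AhAD/wAAAHAH//fzAzMN/ggAgDA////jBzOA//gBxD4f//+Dg5OAH/gA5h8P//4DA4MAB/gYZgwB//wAA4OAA/gGZgAJ//gAAAMAAfwGZwCM//AQAARgAPg/Z7PG/+AAAAfwAOA///vjP8AAAAfwAEAf//xxweAAAAACMAggD/84//ADAgACOHgAj/8M/+ADgQAAMHwAB/+G/gAD4YAAMHwAA/+D/AAB8IABuHgAAf/B+AAA/MAD/AAB4P/C8AAAfOAP/gAP8D/z4AAAfvwP/hgf+x/7wAAAPvw///B/+Yf7gAAAPvwff+D//sz/AAAAPvACf8P//3+8wBAAHsADfwP/Pj/g/BgAHsAH/gGfvn/9/hiA3uAH//EPx/n8/5CA/uAAf/gPY5gw/+CAf/AAc/AHMAwAD8DAf/gid/hHgA8AAYDAPw00f/gjwA/AAGABn8+Yf8gx4Af/4GAB/+/L/+ww8AH/8GABz//z//w4eAAgcGAAB/8///w4fAAAODAAZ//N+Pw4P8AAGAAAf//z8+w/PfgAHAAAB///x8w/v/wADgCAA///3/wfv/8ABgDAAP//P/zf//+AAABgAD//f9wH///EAAAAAAP//wABP//AAAAAAAP//gAAH//AAAIAD/Hj+ABgA//AAAGAD/874//wYf8AAAHgYH/8D/9r//4AAAHwQB/g//4b//8AAADwAAAD//7///+AAABwAAAP//////8AAABwA+AD9/////8AAAB4B//zx////D4AAAB4P//7P//3/8AAAcB4f//7///nz/gAAAA5f//////3g/4AAAA5f/8Pz//3wPwAYAYwf//HD9/38DgAQANwf//gD9//+BwAAAHwf//wH4///B4MAATwI/v4G5//+A8OAABwAeA4Ex/744ePAAByCcAAAg/hx4EA44A7AAAAMA4AHwAB4+A7gAAAIAgw/AAB8/8//8AAEAB3+AAB8////+MAEYP/4eAr+/+P/8CIEcf/jwBj398Gf8DgEwH+Pn///8AAA4BwEAH8PH//f8AADwJ4EAH7+X/C/9AABwB4AAH38X+B79AAFwAAAAD/4/4P77gANgIAAACH+/wB77yANhsAAEAB//g47//+Nh2AAEAA+/h8Y///Fw4AAAAA//F8A///BwcAADAA/8H8Af//B4OAAAAw/Aj+Yf//B4BA="/>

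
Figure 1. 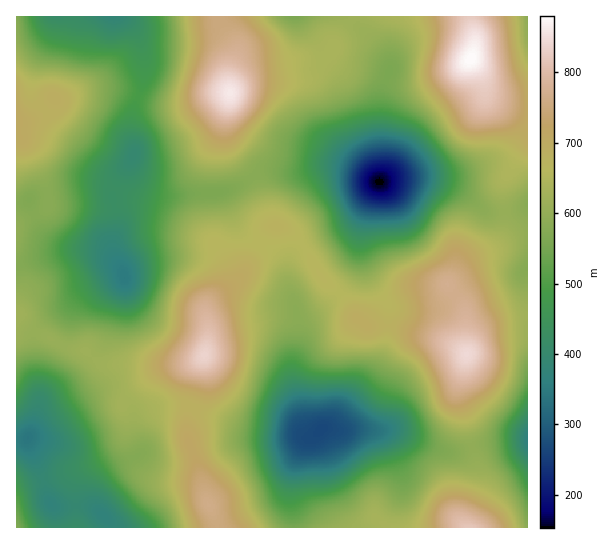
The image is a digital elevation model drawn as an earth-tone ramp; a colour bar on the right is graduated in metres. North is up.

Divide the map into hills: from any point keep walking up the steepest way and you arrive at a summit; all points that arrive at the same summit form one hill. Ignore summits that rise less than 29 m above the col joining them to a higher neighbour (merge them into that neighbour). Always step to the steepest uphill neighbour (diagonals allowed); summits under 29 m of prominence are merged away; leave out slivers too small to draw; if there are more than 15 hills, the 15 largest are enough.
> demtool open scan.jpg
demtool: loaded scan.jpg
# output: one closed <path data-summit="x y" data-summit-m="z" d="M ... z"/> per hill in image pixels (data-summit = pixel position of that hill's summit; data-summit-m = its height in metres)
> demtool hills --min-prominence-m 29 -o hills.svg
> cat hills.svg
<path data-summit="467 354" data-summit-m="844" d="M418 179l-27 0-12 3-14 29-5 22-3 32-4 12-23 26-30 19-1 20-6 17-1 19 12 48 7 7 6 0 6-5 12 3 59 0 52 21 11 0 26-8 44-4 1-233-17 5-22 0-26-19-13-6z"/><path data-summit="205 355" data-summit-m="836" d="M130 161l-13 20-5 14 5 26-4 18 0 12 11 22 0 10-12 23-8 35-13 18-17 17-33 25-12 34 9 0 9-4 35-26 20-9 16 1 14 12 1 20 4 10 0-20 16-10 14-4 22 0 17 10 40 14 53 6 4 2 10 0 4-2-10-4-3-5-12-48 1-19 6-17 1-20 30-19 23-26 4-12 3-32 5-22 14-29-36-14-22-1-19 5-36-1-43 21-54 4-23-5-8-6-7-12z"/><path data-summit="230 93" data-summit-m="861" d="M347 16l-225 0 14 15 8 26 0 22-11 30-2 14 0 11 4 15-4 12 0 12 6 12 9 6 23 5 18-3 28 0 16-4 30-17 41 0 19-5 22 1 36 13 4-8-2-75 10-29-10-19z"/><path data-summit="471 59" data-summit-m="880" d="M527 16l-179 1 33 33 10 19-10 29 2 75-2 8 10-2 27 0 20 4 25 10 26 19 22 0 12-3 5-3z"/><path data-summit="17 114" data-summit-m="708" d="M121 16l-105 1 1 250 16-7 37-9 28 0 19 11-4-11 0-12 4-18-5-26 5-14 18-28-4-30 2-14 11-30 0-22-5-20-6-10z"/><path data-summit="469 527" data-summit-m="819" d="M326 428l-5 1-4 6-12 6-12 26-2 38 3 23 234-1-1-87-44 4-26 8-11 0-52-21-59 0z"/><path data-summit="209 505" data-summit-m="764" d="M189 405l-22 0-25 10-6 8 4 30-5 4-26 12-12 12-4 10 0 10 4 9 12 11 2 6 182 1-2-43 2-18 10-22 8-7-12-3-28-2-30-5-16-8-19-5z"/><path data-summit="17 527" data-summit-m="573" d="M27 439l-11 2 0 86 94 1-1-7-16-13-12-3-27 2-5-5-10-36z"/>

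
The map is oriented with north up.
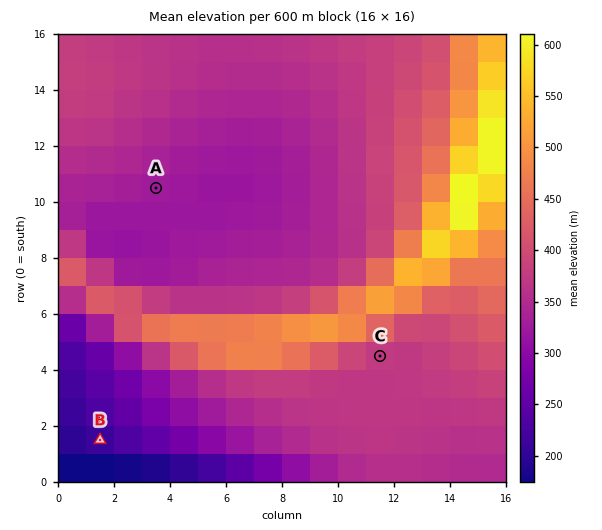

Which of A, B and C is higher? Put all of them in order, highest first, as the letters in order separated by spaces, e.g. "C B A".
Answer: C A B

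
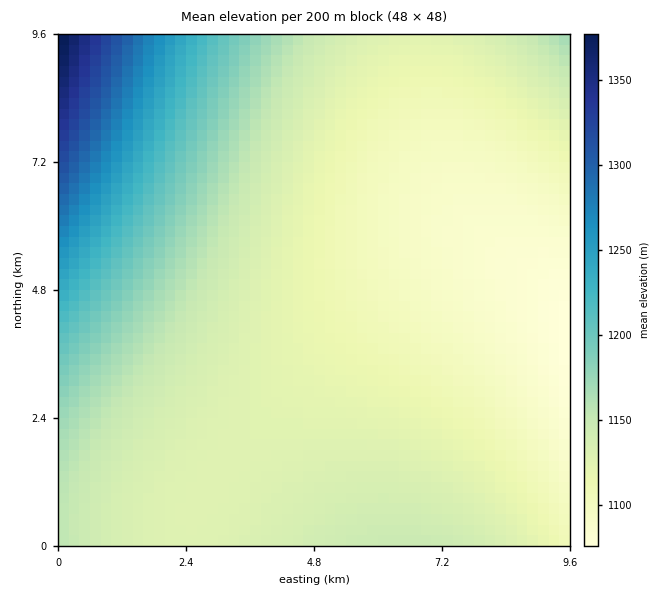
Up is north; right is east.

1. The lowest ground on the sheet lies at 1075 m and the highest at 1385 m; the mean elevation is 1140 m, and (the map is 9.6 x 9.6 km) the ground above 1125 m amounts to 52.2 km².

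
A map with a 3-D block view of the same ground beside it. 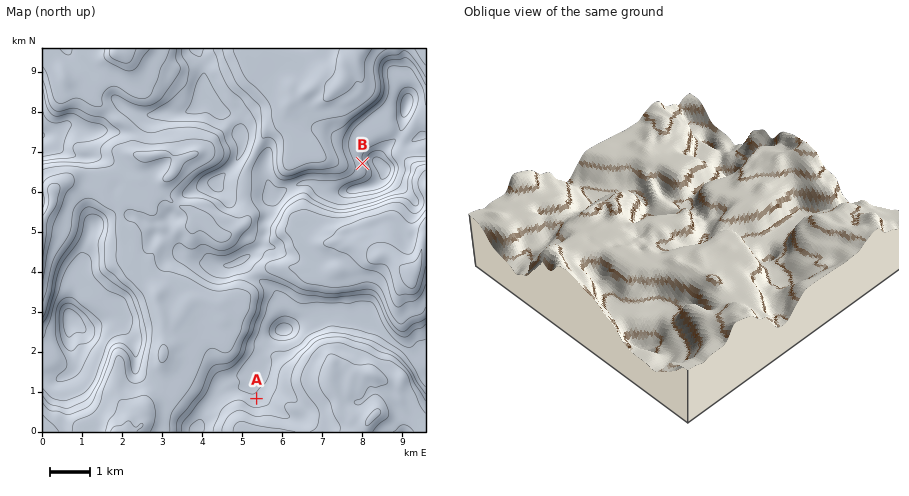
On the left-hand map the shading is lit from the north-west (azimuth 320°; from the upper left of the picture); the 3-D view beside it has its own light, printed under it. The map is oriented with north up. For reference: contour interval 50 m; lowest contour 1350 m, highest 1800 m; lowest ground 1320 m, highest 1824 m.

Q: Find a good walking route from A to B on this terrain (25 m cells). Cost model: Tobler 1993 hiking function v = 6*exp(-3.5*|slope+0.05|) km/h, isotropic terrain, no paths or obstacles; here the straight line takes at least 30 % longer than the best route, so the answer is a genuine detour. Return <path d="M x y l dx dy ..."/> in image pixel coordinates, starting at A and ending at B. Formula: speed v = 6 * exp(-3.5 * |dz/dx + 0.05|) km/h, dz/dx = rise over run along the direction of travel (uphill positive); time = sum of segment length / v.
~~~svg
<path d="M256 398l4-6 0-70 2-6 0-24-6-12 0-12 2-4 4-4 2-4 0-2 4-6 0-8 2-4 0-8 12-26 12-10 12-6 28 0 26-14 2-4 0-4"/>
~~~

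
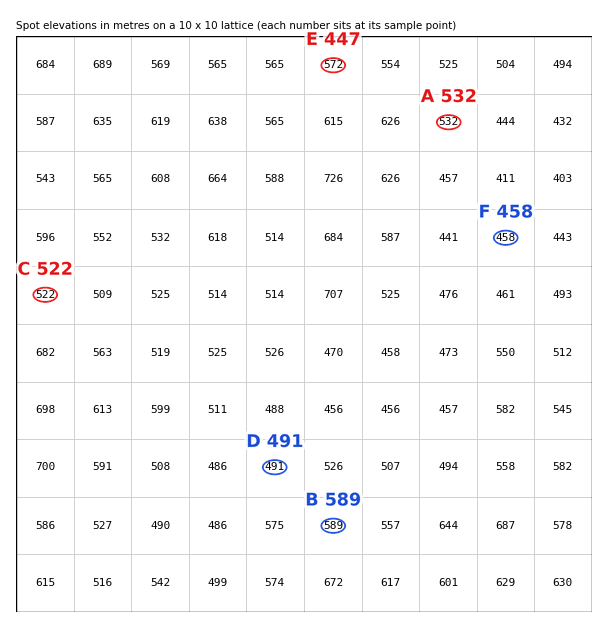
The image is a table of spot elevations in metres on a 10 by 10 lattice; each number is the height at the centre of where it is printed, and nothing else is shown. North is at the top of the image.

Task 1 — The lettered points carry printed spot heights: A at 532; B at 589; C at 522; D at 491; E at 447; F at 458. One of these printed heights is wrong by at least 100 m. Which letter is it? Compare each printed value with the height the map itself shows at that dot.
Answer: E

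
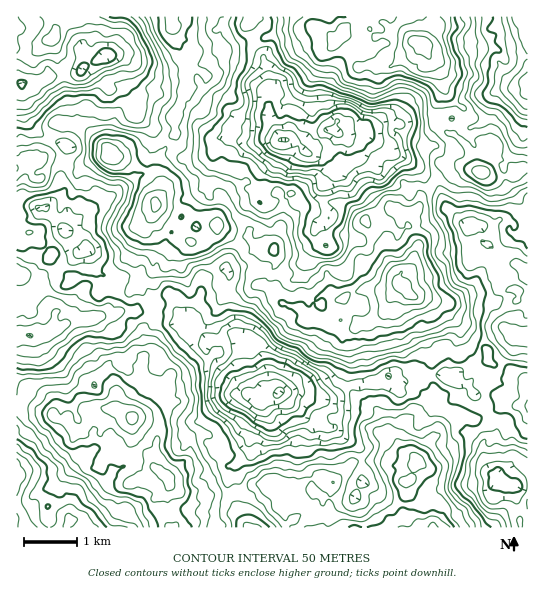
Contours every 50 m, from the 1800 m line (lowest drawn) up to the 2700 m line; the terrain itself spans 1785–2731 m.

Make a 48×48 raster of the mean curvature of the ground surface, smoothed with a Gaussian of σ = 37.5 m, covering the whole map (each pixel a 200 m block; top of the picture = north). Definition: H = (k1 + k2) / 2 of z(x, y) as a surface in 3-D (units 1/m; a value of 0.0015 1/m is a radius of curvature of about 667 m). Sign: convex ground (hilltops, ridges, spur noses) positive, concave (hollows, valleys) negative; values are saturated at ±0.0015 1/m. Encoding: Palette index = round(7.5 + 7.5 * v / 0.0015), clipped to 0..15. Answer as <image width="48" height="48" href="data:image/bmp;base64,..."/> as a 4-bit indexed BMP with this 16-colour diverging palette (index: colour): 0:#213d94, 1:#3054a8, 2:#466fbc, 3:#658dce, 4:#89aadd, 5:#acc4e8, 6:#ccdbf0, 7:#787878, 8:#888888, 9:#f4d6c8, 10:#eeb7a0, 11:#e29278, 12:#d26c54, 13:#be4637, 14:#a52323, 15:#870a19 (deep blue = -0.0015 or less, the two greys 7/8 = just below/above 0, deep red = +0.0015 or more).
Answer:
<image width="48" height="48" href="data:image/bmp;base64,Qk32BAAAAAAAAHYAAAAoAAAAMAAAADAAAAABAAQAAAAAAIAEAAATCwAAEwsAABAAAAAAAAAAlD0hAKhUMAC8b0YAzo1lAN2qiQDoxKwA8NvMAHh4eACIiIgAyNb0AKC37gB4kuIAVGzSADdGvgAjI6UAGQqHAJfeEYXNxnmsqW5gRnk1c5toiFmtpauOQHmqFDWpNqxUU5RnSdpIhoIql6c2qbhKhMl2pbiGA8h4bJdYlbi4WVAoNXU7x6QIhpy/U0rN6nbvibapbquSS5N2JudYUjU1QDholUiX+4m9BaFIz+io78UDbvxYk1oxU1REev90Nb7ZmoJJipdc2Zwl2HruyGMSmzWHbEm5ZbpL11iTJak0k6+Lx3/Gq1J6I3W4qkJjlnsgtA5zp4x3uWUSmd2FW5O3NcVYfrl1iE9yxa5n1RrEYxV8imWNhINMjXWqupV36mmHSMxpc0eGIzj/yJBflmqWZ6m/lZeX/7hmdpibMtlpvFdEl+tXRvt2J8h+h9zbqoeNxlM1BXJ2Y2qshH1keWRcubSLWZNOREaJuDAgVQFlUz6qwxTLyEK9Q92oZrC9WnrXqCdVZRdki5QQZWd8MWxFWYmGK7mpC1T5yGV2dWYTZWhnAXpBIIZl/EQ2WMXifFmbintJs3RplHyJYmScbGjJp3hmmmuMvs6FYc+JtXde2stpuZRni3X3GGJVWehkZrpkcjtFUrt2l8eLV7ZBCoZzJBJSKHVwXFlEpXQTFJ2bin+pl6jKW7owVou2VwJGtppRaMkWWMnO1ci7vYV7mbdDerpiVoQyQnplVqmXaunXODcGpoeIu4V5drtkZp9p12omlp18W9l3e/dXqN+83nh6iXm5+EvGyHcHsbeN+Xa2nHvKjcmzd6lj3QVXr6hGVrh7YIgaqHYmmSGFjql8YzxWsUeJVreahZisM4AmVJcivpdmju2XwQmXUaaPoBFJZleLyWEui/uHUG20tF9gdQhmV/ebZxFWuZdr/reHuvtYEConkU/Gt3Yph561F2qr3Kg4hbtpZ5kxmMlGtFuspUhpyVfmJLWs66loRf9b1d6EAU/5ZUhpYANVeMQIiDVHmtx0zNx3Yoq4oDz2js2xNSViXIABl2VEW+90hBh0Aldcj6k4/VzBDIi4WAmXOrRAOrvIRH2Vqv34BLKbt0nDiTW8k1/0TSVxN2vLmMmbirffRBTIC/pnqX7nzIiUS6XOqHqnZUOLVnJ5qWZiJpNI2P/xv1j4eY7/xjlQdSl7uIhAKKpLkQV/d3ZGi73KAEz+qGmblmnUZAZSZ6RpgG6BlIWcRaU0Eo3b6le8lAN3UgBYyiZkZoqFvHz8QnWs/KemRUObM4OaiUSZMFZkXhTcqROsV2iPuGZKEIr9TMhcMNe8UxBiKDLZBaqalUKJqMmKcYm8iJKNUqZKehCqImWba/ZqgiVK6soGeWNaplW7RXeYU5efhTEt9iAHUgYko0t4qMlryquBICa+SNur5DVbt2iERUZBUAbshXaqe95oZEF5tJ6sp47qzcxUlFtHiBIVQDWKZqabdGxZ1lzJrZmb6VJm14yqtbUAQlmLmli3QGzZ/Gllt4vKpWt+ZpnvgThmZnrpmJuomVmXi7UaEt/tUmp3oGKNlXSlBZ7paApyiJnLeuiad8h3iFU8ZYQoj5lmN4j5xHhQAUevs816xnh/2NaaQg=="/>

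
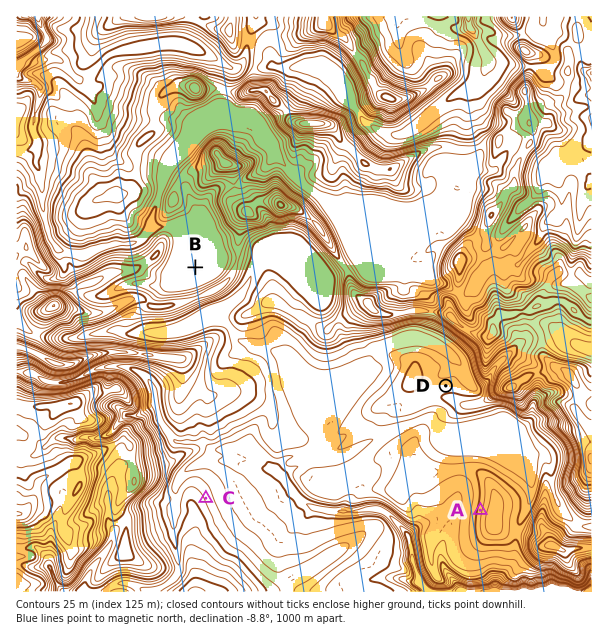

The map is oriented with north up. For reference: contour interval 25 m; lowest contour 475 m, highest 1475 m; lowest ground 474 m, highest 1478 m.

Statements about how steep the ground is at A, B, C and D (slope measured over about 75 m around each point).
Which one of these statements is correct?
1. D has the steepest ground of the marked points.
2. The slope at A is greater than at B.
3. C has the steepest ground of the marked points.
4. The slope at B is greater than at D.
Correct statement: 2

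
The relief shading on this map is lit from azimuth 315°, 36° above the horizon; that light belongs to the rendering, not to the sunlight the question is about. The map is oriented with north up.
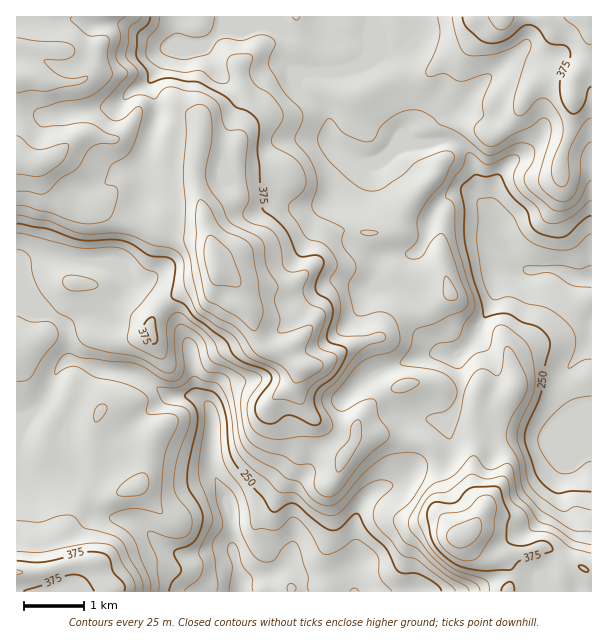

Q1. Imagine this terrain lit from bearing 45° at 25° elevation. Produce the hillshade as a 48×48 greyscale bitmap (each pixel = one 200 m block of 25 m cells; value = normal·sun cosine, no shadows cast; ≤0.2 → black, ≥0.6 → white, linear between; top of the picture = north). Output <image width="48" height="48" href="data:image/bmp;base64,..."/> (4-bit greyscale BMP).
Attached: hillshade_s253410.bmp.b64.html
<image width="48" height="48" href="data:image/bmp;base64,Qk32BAAAAAAAAHYAAAAoAAAAMAAAADAAAAABAAQAAAAAAIAEAAATCwAAEwsAABAAAAAAAAAAAAAAABEREQAiIiIAMzMzAERERABVVVUAZmZmAHd3dwCIiIgAmZmZAKqqqgC7u7sAzMzMAN3d3QDu7u4A////AHd3d3i97bmIq4Z4iIiZh2ZlQQAUeZmId5mYh3nN7Kmauod3iHeIdmZlIAA1eJh3iMuqmZvd26qruoVoh2eIdlVTAANniYd4qrqqq7zdy5iKuWV4h2Z4dUNCADeJmZmc3Zmaq7zcuWaKqFV4dlZ3ZDRCE3iaqqve3JqZqru6hmiruWZ3dkVnZFVURpmqqr3uuqmZqqmHZ5vMymVndTNodnd1aaqqvN7cqpmZmYd2eKvNyFVWYyRoh4mHi6mb3v7Lq5mZmIh4irvMtkRVVEV4iIiHmpm83u3LqoiIiIiImru7lTRFVWaIiIiHiZm8ze26mYiIiIiJmru7dDNFVnd4iHd3eZm7veypmYiIiIiZmaq6cyNFZ3eIiHd3iYmqreuYiYiJh4mZiZq6cyNFZ3eIiYiImYiZrMqYiIiIiImZmaq7cxNGdmiZmqqZmYiZm7mYiIiIiIiZmrvMchNXdXu6q7qYiIiImqmYiIiIiImZq8zKUSRnZq26qqiIiIiIiaqYiIiIiZqru5mWMkZ3aKqZmZiIiJiIiaupiIiYmqu7pkZ1NFVVV4eJmYiZq7mZibypiImZmpmHQlmFMyIiR4mZmImrzLmZisupiJmZh2VTJJyUMiEleavLl3irupiZirupmZmYdWZlR7xzMzNpmrzLmHmqmImXi7upmpmZd4h2acpBEiWamavLqZupd4mXnLuqqpmYd4h3iqYQE0eaqavLqquod4mZvLu6qpmHd3iIiYURNGiqqrzLqqqYh3m7u7qqmYh2d4iZiHUzVnq6qrzLqZmYd5zsqqqZmYh3eJmYh3U0V5q6qru6mZiIeL7rqqmqqoh4mqmYd2UzWKu7uqqqmYiYic7KmpmZiIeImIh2VVQzeqvLu7u7qYmZid7KmYd2eHZ2ZVVTNFRFm7zLu7zKmIiIit25mGZWeFVUM0Q0VmZWrM3My7upiIiZm8yphlRWiEMzNWZniIdnvdzMy7qpmZmqmrupdlRXiDRFeIiJiIhozLu7uqqpmZmZmruodURGeFVomZmZmIdqy6q6maqZmZiJmbuXZDM1iWZ5mImZmId6upupiaqZmZiJmbmGUzRHmmZ4iImZmIeKqZuomrupmZmImah2VVZoq3iIiZiJmIeJmZqprMuqmYiJmqllZmZpupqZmYiJmIiJmZu7vMupiIiZmqg0ZmZpqrqpmYiZmIiJqau7u6qHeImIiYQ2dmZ4mbqqqquqmYiJqquqmpl3iJiHd2V4h3dmiamZmruqqYeKu7uqqql3iIh3d3eId3dlaIh4eJmaqYibzLqqu6h3iIiHeHd3d4dUeXd3d4mauZvN3Kq7yoiIiYiHd3d3d4dmiYiIiImaurzNyZq7qYiZmYiId3d3d4h3iZmZiZq83My7p5qqmIiImZmIh3d3d4iIiJmImavN3LqpiJqpiIiIiImYh3dmd4h3d5mZqqu8upiIiaqpiJmIiIiIh2ZmZ3ZnZpmaq6q7mZiImZmZiJmIiIiIdmVWeHVnZ5mqupqpiZiImYmYiJmIiIiIdlRmd2Z3eA=="/>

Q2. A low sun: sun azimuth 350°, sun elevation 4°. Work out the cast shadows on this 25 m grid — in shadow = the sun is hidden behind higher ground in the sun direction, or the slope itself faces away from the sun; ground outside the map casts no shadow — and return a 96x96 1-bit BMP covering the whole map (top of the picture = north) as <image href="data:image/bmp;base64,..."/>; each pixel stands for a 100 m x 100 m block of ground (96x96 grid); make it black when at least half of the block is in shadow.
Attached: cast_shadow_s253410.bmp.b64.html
<image width="96" height="96" href="data:image/bmp;base64,Qk2+BAAAAAAAAD4AAAAoAAAAYAAAAGAAAAABAAEAAAAAAIAEAAATCwAAEwsAAAIAAAAAAAAA////AAAAAAD8AAAeAAAH4P//AAD+AAA+AAAP4f//AAD/gAAeAAAf4f//gAAA4AAAAOcf4P//gAAAAAAcAO+f8P//ggAAAAA+AM///v/8BwAAAAB/gB///v/+AQAAAAD/4B///v//AAAAAAD/8D///nwPAAAAAAf/4D///jAHAAAAAA/jwD//+AAAAAAAAD4AAD//4AAAAAAAAP4AAH//4AAAAAAAAf4AAP//4AAAAAAAAfwAAP//8AAAAAAAAHwADf//+AAAAAAAAAgAHf///AAAAAAAAAAAH/8H/gAAAAAAAAAAH/8D/gAAAAAAAAAAH/+D/wAAAAAAAAAAH//B/wAAAAAAAAAAH//g/+AAAAAAAAAAP//g/+AAAAAAAAAOf//wf+AAAgAAAAA++//wPwAABgAAAAA++f/4BAAADwAAAAA/+f/4AAAAHwAAAAAN+P/8AAAAHwAAAAAB+P/+AAAAHwAAAAAB/D/+AAAAHwAAAAHj/B//AAAAHwAAAAH//B//AMAAHwAAAAP//w//geAADwAAAAf//+H/wAAABgAAAB////H/4AAAAAAAAP////n/+AAAAAAAB/////n//gAAAAAGD//P//gP/wAAAAAHP/+P//AH/4AAAAAH//+f/+AB/8AAAAAH//8f/wAAf8DgAAABAA4//gDwDg7wAAAAAAA//gB4AA/4AAAAAAB//gA8AB/4AAAAAAB//AA8AB/4AAAAAAB//AAMAAP4AAAAAAB/+AAAAAH4AAAAAAB74AAAAAHwAAAMAAA4wAAAAADAAAIeAEAAYAAAAAAAAA8eA/wAcABAAAAAAB8/D/+AYADwAAAAAD8////AAAB4AAAAAH8////gAAA4AAAAAf9////gAAAAAAAAAf9////wAAAAAAAAA/9////wAAAAAAAAA//////gAAAAD8AAY/////+AAAAAB8AAd/////gAAAAAAAAA9////+AAAAAAAAAB8///4AAAAAAAAAAB9///gAAAAAAAABwD///+AAAAAAAAAB4D///8AAAAAAOAAB8H///+AAAAAAOAAB8/////wAAAAAOAAA//////wAAAAAAAAAf/4Af/4AAAAAAAAAP/4AP/4AAAAAAAAAH/4AAHwEAAAAAAAAD/8AABgOAAAAAAAAD//AMAAeAAAAAAAAAf/AMAD/AAAAAAGAAf/gMAH+AAAAAAAAA//gcAAAAAAAAAAA/4/gcAAAAAAAAAAAfgPgcAAAAAAAAAAAAAHwcAAAAAAAAAAAAAH48P/gAAAAAAAAAAD49//4AAAAAAAAAAB4///8AAAAAAAAAAA4D//+AAAAAAAAAAAQD///AAAAAAAAAAAADgD/gAAAAAAAAAAAAAA/gAAAAAAAAHwAAAAAAAAAAAAAAP4AAAAAAAAAAAAAAP8AAAAAAAAAAAAAAP8AAAAM4AAAAAAAAP+AAAAO8AAAAAAAAP/GAAAN+AAAAAAAAH/kAAAB+AAAAAAAAD/gAAAD+AAAAAAAAA/wAAB/8AAAAAAAAAPgAAH/wAAAAAAAAAAAA="/>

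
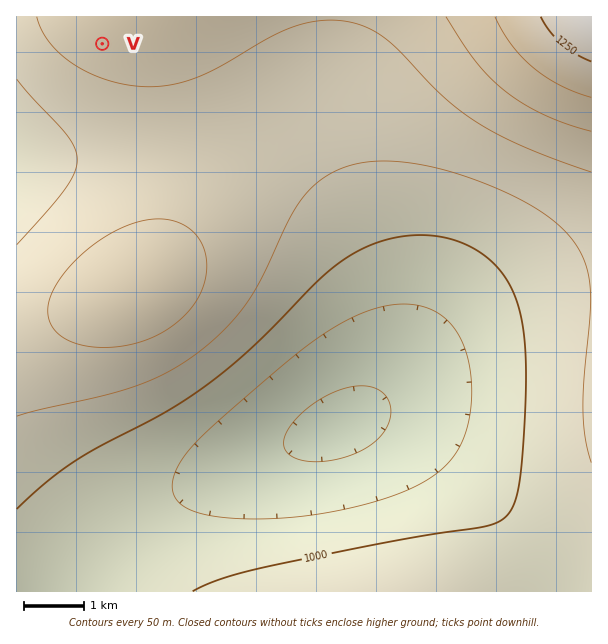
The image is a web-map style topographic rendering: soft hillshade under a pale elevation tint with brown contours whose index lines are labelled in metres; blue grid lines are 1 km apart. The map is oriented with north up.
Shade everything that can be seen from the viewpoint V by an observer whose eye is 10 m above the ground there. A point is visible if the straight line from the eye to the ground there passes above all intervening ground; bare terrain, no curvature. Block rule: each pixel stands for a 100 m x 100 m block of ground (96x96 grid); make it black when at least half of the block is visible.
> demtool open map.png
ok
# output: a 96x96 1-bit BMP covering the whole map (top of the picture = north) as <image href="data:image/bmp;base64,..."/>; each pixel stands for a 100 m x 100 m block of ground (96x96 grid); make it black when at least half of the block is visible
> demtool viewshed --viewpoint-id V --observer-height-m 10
<image width="96" height="96" href="data:image/bmp;base64,Qk2+BAAAAAAAAD4AAAAoAAAAYAAAAGAAAAABAAEAAAAAAIAEAAATCwAAEwsAAAIAAAAAAAAA////AAAAAAAAAAAAAAAAD/////8AAAAAAAAAB/////8AAAAAAAAAA/////8AAAAAAAAAAf////8AAAAAAAAAAP////8AAAAAAAAAAH////8AAAAAAAAAAD////8AAAAAAAAAAB////8AAAAAAAAAAA////8AAAAAAAAAAAf///8AAAAAAAAAAAP///8AAAAAAAAAAAH///8AAAAAAAAAAAD///8AAAAAAAAAAAB///8AAAAAAAAAAAA///8AAAAAAAAAAAAf//8AAAAAAAAAAAAf//8AAAAAAAAAAAAP//8AAAAAAAAAAAAP//8AAAAAAAAAAAAH//8AAAAAAAAAAAAH//8AAAAAAAAAAAAH//8AAAAAAAAAAAAD//8AAAAAAAAAAAAD//8AAAAAAAAAAAAD//8AAAAAAAAAAAAD//8AAAAAAAAAAAAD//8AAAAAAAAAAAAB//8AAAAAAAAAAAAB//8AAAAAAAAAAAAB//8AAAAAAAAAAAAB//8AAAAAAAAAAAAB//8AAAAAAAAAAAAB//8AAAAAAAAAAAAB//8AAAAAAAAAAAAB//8AAAAAAAAAAAAB//8AAAAAAAAAAAAB//8AAAAAAAAAAAAB//8AAAAAAAAAAAAB//8AAAAAAAAAAAAB//8AAAAAAAAAAAAB//8AAAAAAAAAAAAB//8AAAAAAAAAAAAB//8AAAAAAAAAAAAB//+AAAAAAAAAAAAB///gAAAAAAAAAAAB///4AAAAAAAAAAAB////gAAAAAAAAAAB/////AAAAAAAAAAB/////8AAAAAAAAAB//////gAAAAAAAAD//////8AAAAAAAAD///////AAAAAAAAD///////wAAAAAAAD///////8AAAAAAAH///////+AAAAAAAH////////AAAAAAAP////////gAAAAAAP////////wAAAAAAf////////4AAAAAAf////////8AAAAAA/////////+AAAAAB//////////gAAAAD//////////wAAAAH//////////4AAAAP//////////8AAAA///////////+AAAD////////////gAAH////////////4AA//////////////gP/////////////////////////////////////////////////////////////////////////////////////////////////////////////////////////////////////9///////////////8///////////////8f/////wAD//////8P////8AAAf/////8H////AAAAH/////8D///8AAAAD/////8D///wAAAAB/////8D///AAAAAA/////8D//+AAAAAAf////8D//8AAAAAAf////8D//8AAAAAAP////8D//8AAAAAAP////8D//8AAAAAAP////8D//8AAAAAAH////8D//8AAAAAAH////8B//8AAAAAAH////8B//8AAAAAAH////8A//8AAAAAAH////8="/>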